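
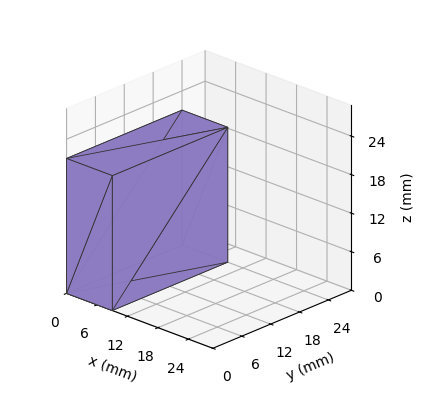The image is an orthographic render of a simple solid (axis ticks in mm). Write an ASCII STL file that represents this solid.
Reading the render: the shape is a rectangular box, roughly 9 × 24 mm footprint and 21 mm tall (dimensions read to the nearest mm from the axis ticks). For the STL, each face is triangulated and given an outward normal.

solid part
  facet normal 0.0000 0.0000 -1.0000
    outer loop
      vertex 9.000 24.000 0.000
      vertex 9.000 0.000 0.000
      vertex 0.000 0.000 0.000
    endloop
  endfacet
  facet normal 0.0000 0.0000 -1.0000
    outer loop
      vertex 0.000 24.000 0.000
      vertex 9.000 24.000 0.000
      vertex 0.000 0.000 0.000
    endloop
  endfacet
  facet normal 0.0000 0.0000 1.0000
    outer loop
      vertex 0.000 0.000 21.000
      vertex 9.000 0.000 21.000
      vertex 9.000 24.000 21.000
    endloop
  endfacet
  facet normal 0.0000 0.0000 1.0000
    outer loop
      vertex 0.000 0.000 21.000
      vertex 9.000 24.000 21.000
      vertex 0.000 24.000 21.000
    endloop
  endfacet
  facet normal 0.0000 -1.0000 0.0000
    outer loop
      vertex 0.000 0.000 0.000
      vertex 9.000 0.000 0.000
      vertex 9.000 0.000 21.000
    endloop
  endfacet
  facet normal 0.0000 -1.0000 0.0000
    outer loop
      vertex 0.000 0.000 0.000
      vertex 9.000 0.000 21.000
      vertex 0.000 0.000 21.000
    endloop
  endfacet
  facet normal 0.0000 1.0000 0.0000
    outer loop
      vertex 9.000 24.000 21.000
      vertex 9.000 24.000 0.000
      vertex 0.000 24.000 0.000
    endloop
  endfacet
  facet normal 0.0000 1.0000 0.0000
    outer loop
      vertex 0.000 24.000 21.000
      vertex 9.000 24.000 21.000
      vertex 0.000 24.000 0.000
    endloop
  endfacet
  facet normal -1.0000 0.0000 0.0000
    outer loop
      vertex 0.000 24.000 21.000
      vertex 0.000 24.000 0.000
      vertex 0.000 0.000 0.000
    endloop
  endfacet
  facet normal -1.0000 0.0000 0.0000
    outer loop
      vertex 0.000 0.000 21.000
      vertex 0.000 24.000 21.000
      vertex 0.000 0.000 0.000
    endloop
  endfacet
  facet normal 1.0000 0.0000 0.0000
    outer loop
      vertex 9.000 0.000 0.000
      vertex 9.000 24.000 0.000
      vertex 9.000 24.000 21.000
    endloop
  endfacet
  facet normal 1.0000 0.0000 0.0000
    outer loop
      vertex 9.000 0.000 0.000
      vertex 9.000 24.000 21.000
      vertex 9.000 0.000 21.000
    endloop
  endfacet
endsolid part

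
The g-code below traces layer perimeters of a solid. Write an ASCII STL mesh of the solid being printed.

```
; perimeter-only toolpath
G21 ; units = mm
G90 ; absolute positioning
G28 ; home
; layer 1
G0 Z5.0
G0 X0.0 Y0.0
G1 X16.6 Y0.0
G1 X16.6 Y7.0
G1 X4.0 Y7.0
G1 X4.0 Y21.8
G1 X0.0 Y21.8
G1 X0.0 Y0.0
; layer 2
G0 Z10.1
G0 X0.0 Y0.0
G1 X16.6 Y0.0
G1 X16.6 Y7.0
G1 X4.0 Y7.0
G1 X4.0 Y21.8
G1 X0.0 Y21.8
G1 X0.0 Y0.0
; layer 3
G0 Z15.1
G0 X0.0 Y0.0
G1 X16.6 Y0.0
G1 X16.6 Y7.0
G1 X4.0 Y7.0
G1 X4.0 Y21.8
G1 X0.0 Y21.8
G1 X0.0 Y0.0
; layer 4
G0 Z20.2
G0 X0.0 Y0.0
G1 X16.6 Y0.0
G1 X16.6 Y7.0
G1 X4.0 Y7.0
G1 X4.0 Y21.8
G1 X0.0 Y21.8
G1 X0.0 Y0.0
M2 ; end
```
solid part
  facet normal 0.0000 0.0000 -1.0000
    outer loop
      vertex 16.6 7.0 0.0
      vertex 16.6 0.0 0.0
      vertex 0.0 0.0 0.0
    endloop
  endfacet
  facet normal 0.0000 0.0000 -1.0000
    outer loop
      vertex 4.0 7.0 0.0
      vertex 16.6 7.0 0.0
      vertex 0.0 0.0 0.0
    endloop
  endfacet
  facet normal 0.0000 0.0000 -1.0000
    outer loop
      vertex 4.0 21.8 0.0
      vertex 4.0 7.0 0.0
      vertex 0.0 0.0 0.0
    endloop
  endfacet
  facet normal 0.0000 0.0000 -1.0000
    outer loop
      vertex 0.0 21.8 0.0
      vertex 4.0 21.8 0.0
      vertex 0.0 0.0 0.0
    endloop
  endfacet
  facet normal 0.0000 0.0000 1.0000
    outer loop
      vertex 0.0 0.0 20.2
      vertex 16.6 0.0 20.2
      vertex 16.6 7.0 20.2
    endloop
  endfacet
  facet normal 0.0000 0.0000 1.0000
    outer loop
      vertex 0.0 0.0 20.2
      vertex 16.6 7.0 20.2
      vertex 4.0 7.0 20.2
    endloop
  endfacet
  facet normal 0.0000 0.0000 1.0000
    outer loop
      vertex 0.0 0.0 20.2
      vertex 4.0 7.0 20.2
      vertex 4.0 21.8 20.2
    endloop
  endfacet
  facet normal 0.0000 0.0000 1.0000
    outer loop
      vertex 0.0 0.0 20.2
      vertex 4.0 21.8 20.2
      vertex 0.0 21.8 20.2
    endloop
  endfacet
  facet normal 0.0000 -1.0000 0.0000
    outer loop
      vertex 0.0 0.0 0.0
      vertex 16.6 0.0 0.0
      vertex 16.6 0.0 20.2
    endloop
  endfacet
  facet normal 0.0000 -1.0000 0.0000
    outer loop
      vertex 0.0 0.0 0.0
      vertex 16.6 0.0 20.2
      vertex 0.0 0.0 20.2
    endloop
  endfacet
  facet normal 1.0000 0.0000 0.0000
    outer loop
      vertex 16.6 0.0 0.0
      vertex 16.6 7.0 0.0
      vertex 16.6 7.0 20.2
    endloop
  endfacet
  facet normal 1.0000 0.0000 0.0000
    outer loop
      vertex 16.6 0.0 0.0
      vertex 16.6 7.0 20.2
      vertex 16.6 0.0 20.2
    endloop
  endfacet
  facet normal 0.0000 1.0000 0.0000
    outer loop
      vertex 16.6 7.0 0.0
      vertex 4.0 7.0 0.0
      vertex 4.0 7.0 20.2
    endloop
  endfacet
  facet normal 0.0000 1.0000 0.0000
    outer loop
      vertex 16.6 7.0 0.0
      vertex 4.0 7.0 20.2
      vertex 16.6 7.0 20.2
    endloop
  endfacet
  facet normal 1.0000 0.0000 0.0000
    outer loop
      vertex 4.0 7.0 0.0
      vertex 4.0 21.8 0.0
      vertex 4.0 21.8 20.2
    endloop
  endfacet
  facet normal 1.0000 0.0000 0.0000
    outer loop
      vertex 4.0 7.0 0.0
      vertex 4.0 21.8 20.2
      vertex 4.0 7.0 20.2
    endloop
  endfacet
  facet normal 0.0000 1.0000 0.0000
    outer loop
      vertex 4.0 21.8 0.0
      vertex 0.0 21.8 0.0
      vertex 0.0 21.8 20.2
    endloop
  endfacet
  facet normal 0.0000 1.0000 0.0000
    outer loop
      vertex 4.0 21.8 0.0
      vertex 0.0 21.8 20.2
      vertex 4.0 21.8 20.2
    endloop
  endfacet
  facet normal -1.0000 0.0000 0.0000
    outer loop
      vertex 0.0 21.8 0.0
      vertex 0.0 0.0 0.0
      vertex 0.0 0.0 20.2
    endloop
  endfacet
  facet normal -1.0000 0.0000 0.0000
    outer loop
      vertex 0.0 21.8 0.0
      vertex 0.0 0.0 20.2
      vertex 0.0 21.8 20.2
    endloop
  endfacet
endsolid part

The G0 Z moves step by Δz≈5.0 mm. Every layer's G1 loop is the same polygon, so the solid is a straight extrusion of it from z=0 to z≈20.2. Closing with flat bottom and top caps and triangulating gives 20 facets — an L-shaped prism: outer 16.6 × 21.8 mm, arm thicknesses ≈ 7 mm (horizontal) and 4 mm (vertical), extruded 20.2 mm in z.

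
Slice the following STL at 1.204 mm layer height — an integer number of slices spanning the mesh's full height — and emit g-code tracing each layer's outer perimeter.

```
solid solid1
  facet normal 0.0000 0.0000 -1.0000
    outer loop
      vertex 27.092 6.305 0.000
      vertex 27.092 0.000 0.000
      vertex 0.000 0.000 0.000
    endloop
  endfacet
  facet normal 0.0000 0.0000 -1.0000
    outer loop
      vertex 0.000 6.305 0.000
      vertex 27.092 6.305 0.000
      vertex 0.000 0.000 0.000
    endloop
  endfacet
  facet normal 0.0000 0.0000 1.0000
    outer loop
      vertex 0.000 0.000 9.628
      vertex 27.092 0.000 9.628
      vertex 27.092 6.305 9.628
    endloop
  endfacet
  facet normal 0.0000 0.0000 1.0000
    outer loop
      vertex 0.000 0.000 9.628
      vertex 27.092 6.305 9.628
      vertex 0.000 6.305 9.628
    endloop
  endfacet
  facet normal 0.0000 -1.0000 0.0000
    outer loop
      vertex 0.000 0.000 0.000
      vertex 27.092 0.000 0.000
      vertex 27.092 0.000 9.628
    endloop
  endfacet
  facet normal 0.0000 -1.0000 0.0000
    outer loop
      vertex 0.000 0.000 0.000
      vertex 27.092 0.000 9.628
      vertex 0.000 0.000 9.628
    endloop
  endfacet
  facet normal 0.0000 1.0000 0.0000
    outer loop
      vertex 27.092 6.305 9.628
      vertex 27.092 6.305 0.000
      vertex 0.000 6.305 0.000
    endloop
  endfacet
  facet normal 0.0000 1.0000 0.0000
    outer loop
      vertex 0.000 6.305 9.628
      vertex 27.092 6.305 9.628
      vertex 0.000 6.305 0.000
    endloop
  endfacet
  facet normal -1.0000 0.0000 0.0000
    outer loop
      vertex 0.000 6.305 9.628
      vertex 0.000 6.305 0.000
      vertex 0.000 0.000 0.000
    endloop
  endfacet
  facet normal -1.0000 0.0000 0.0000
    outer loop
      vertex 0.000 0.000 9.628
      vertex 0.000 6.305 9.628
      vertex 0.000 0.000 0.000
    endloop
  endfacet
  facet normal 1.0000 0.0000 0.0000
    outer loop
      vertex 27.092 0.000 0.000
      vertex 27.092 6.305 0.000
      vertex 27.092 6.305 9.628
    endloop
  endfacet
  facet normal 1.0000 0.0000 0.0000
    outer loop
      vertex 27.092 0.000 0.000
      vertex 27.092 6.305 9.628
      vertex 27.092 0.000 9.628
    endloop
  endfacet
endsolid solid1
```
; perimeter-only toolpath
G21 ; units = mm
G90 ; absolute positioning
G28 ; home
; layer 1
G0 Z1.204
G0 X0.000 Y0.000
G1 X27.092 Y0.000
G1 X27.092 Y6.305
G1 X0.000 Y6.305
G1 X0.000 Y0.000
; layer 2
G0 Z2.407
G0 X0.000 Y0.000
G1 X27.092 Y0.000
G1 X27.092 Y6.305
G1 X0.000 Y6.305
G1 X0.000 Y0.000
; layer 3
G0 Z3.611
G0 X0.000 Y0.000
G1 X27.092 Y0.000
G1 X27.092 Y6.305
G1 X0.000 Y6.305
G1 X0.000 Y0.000
; layer 4
G0 Z4.814
G0 X0.000 Y0.000
G1 X27.092 Y0.000
G1 X27.092 Y6.305
G1 X0.000 Y6.305
G1 X0.000 Y0.000
; layer 5
G0 Z6.018
G0 X0.000 Y0.000
G1 X27.092 Y0.000
G1 X27.092 Y6.305
G1 X0.000 Y6.305
G1 X0.000 Y0.000
; layer 6
G0 Z7.221
G0 X0.000 Y0.000
G1 X27.092 Y0.000
G1 X27.092 Y6.305
G1 X0.000 Y6.305
G1 X0.000 Y0.000
; layer 7
G0 Z8.425
G0 X0.000 Y0.000
G1 X27.092 Y0.000
G1 X27.092 Y6.305
G1 X0.000 Y6.305
G1 X0.000 Y0.000
; layer 8
G0 Z9.628
G0 X0.000 Y0.000
G1 X27.092 Y0.000
G1 X27.092 Y6.305
G1 X0.000 Y6.305
G1 X0.000 Y0.000
M2 ; end

The solid is a rectangular box, roughly 27.1 × 6.3 mm footprint and 9.63 mm tall. Slicing at Δz = 1.204 mm — 8 equal slices spanning the solid's height, so layer i sits at z = i·h/8 — gives 8 non-empty perimeters. Each is a 4-segment closed polygon; G0 lifts to the layer z and rapids to the start vertex, then G1 traces the edges.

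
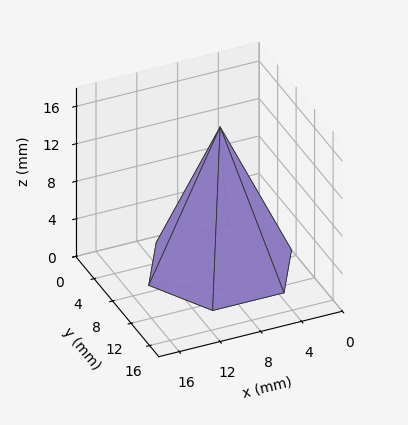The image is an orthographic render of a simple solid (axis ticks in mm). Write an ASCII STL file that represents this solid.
Reading the render: the shape is a regular 6-sided pyramid, base circumscribed radius ≈ 7 mm, apex at z ≈ 15 mm (dimensions read to the nearest mm from the axis ticks). For the STL, each face is triangulated and given an outward normal.

solid part
  facet normal 0.0000 0.0000 -1.0000
    outer loop
      vertex 3.5 13.1 0.0
      vertex 10.5 13.1 0.0
      vertex 14.0 7.0 0.0
    endloop
  endfacet
  facet normal 0.0000 0.0000 -1.0000
    outer loop
      vertex 0.0 7.0 0.0
      vertex 3.5 13.1 0.0
      vertex 14.0 7.0 0.0
    endloop
  endfacet
  facet normal 0.0000 0.0000 -1.0000
    outer loop
      vertex 3.5 0.9 0.0
      vertex 0.0 7.0 0.0
      vertex 14.0 7.0 0.0
    endloop
  endfacet
  facet normal 0.0000 0.0000 -1.0000
    outer loop
      vertex 10.5 0.9 0.0
      vertex 3.5 0.9 0.0
      vertex 14.0 7.0 0.0
    endloop
  endfacet
  facet normal 0.8040 0.4613 0.3752
    outer loop
      vertex 14.0 7.0 0.0
      vertex 10.5 13.1 0.0
      vertex 7.0 7.0 15.0
    endloop
  endfacet
  facet normal 0.0000 0.9263 0.3767
    outer loop
      vertex 10.5 13.1 0.0
      vertex 3.5 13.1 0.0
      vertex 7.0 7.0 15.0
    endloop
  endfacet
  facet normal -0.8040 0.4613 0.3752
    outer loop
      vertex 3.5 13.1 0.0
      vertex 0.0 7.0 0.0
      vertex 7.0 7.0 15.0
    endloop
  endfacet
  facet normal -0.8040 -0.4613 0.3752
    outer loop
      vertex 0.0 7.0 0.0
      vertex 3.5 0.9 0.0
      vertex 7.0 7.0 15.0
    endloop
  endfacet
  facet normal 0.0000 -0.9263 0.3767
    outer loop
      vertex 3.5 0.9 0.0
      vertex 10.5 0.9 0.0
      vertex 7.0 7.0 15.0
    endloop
  endfacet
  facet normal 0.8040 -0.4613 0.3752
    outer loop
      vertex 10.5 0.9 0.0
      vertex 14.0 7.0 0.0
      vertex 7.0 7.0 15.0
    endloop
  endfacet
endsolid part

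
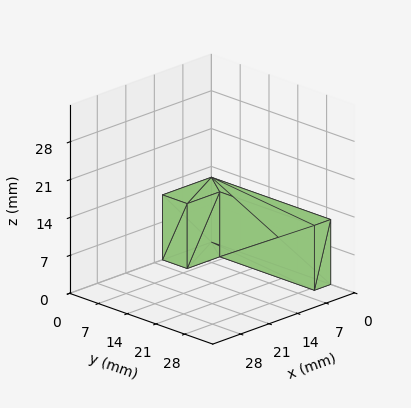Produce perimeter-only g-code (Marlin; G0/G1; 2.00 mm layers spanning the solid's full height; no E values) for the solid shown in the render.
Reading the render: the shape is an L-shaped prism: outer 12 × 29 mm, arm thicknesses ≈ 6 mm (horizontal) and 4 mm (vertical), extruded 12 mm in z (dimensions read to the nearest mm from the axis ticks). For the g-code, the solid's height is divided into equal slices at the stated Δz and each level perimeter traced with G1 moves after a G0 lift.

; perimeter-only toolpath
G21 ; units = mm
G90 ; absolute positioning
G28 ; home
; layer 1
G0 Z2.00
G0 X0.00 Y0.00
G1 X12.00 Y0.00
G1 X12.00 Y6.00
G1 X4.00 Y6.00
G1 X4.00 Y29.00
G1 X0.00 Y29.00
G1 X0.00 Y0.00
; layer 2
G0 Z4.00
G0 X0.00 Y0.00
G1 X12.00 Y0.00
G1 X12.00 Y6.00
G1 X4.00 Y6.00
G1 X4.00 Y29.00
G1 X0.00 Y29.00
G1 X0.00 Y0.00
; layer 3
G0 Z6.00
G0 X0.00 Y0.00
G1 X12.00 Y0.00
G1 X12.00 Y6.00
G1 X4.00 Y6.00
G1 X4.00 Y29.00
G1 X0.00 Y29.00
G1 X0.00 Y0.00
; layer 4
G0 Z8.00
G0 X0.00 Y0.00
G1 X12.00 Y0.00
G1 X12.00 Y6.00
G1 X4.00 Y6.00
G1 X4.00 Y29.00
G1 X0.00 Y29.00
G1 X0.00 Y0.00
; layer 5
G0 Z10.00
G0 X0.00 Y0.00
G1 X12.00 Y0.00
G1 X12.00 Y6.00
G1 X4.00 Y6.00
G1 X4.00 Y29.00
G1 X0.00 Y29.00
G1 X0.00 Y0.00
; layer 6
G0 Z12.00
G0 X0.00 Y0.00
G1 X12.00 Y0.00
G1 X12.00 Y6.00
G1 X4.00 Y6.00
G1 X4.00 Y29.00
G1 X0.00 Y29.00
G1 X0.00 Y0.00
M2 ; end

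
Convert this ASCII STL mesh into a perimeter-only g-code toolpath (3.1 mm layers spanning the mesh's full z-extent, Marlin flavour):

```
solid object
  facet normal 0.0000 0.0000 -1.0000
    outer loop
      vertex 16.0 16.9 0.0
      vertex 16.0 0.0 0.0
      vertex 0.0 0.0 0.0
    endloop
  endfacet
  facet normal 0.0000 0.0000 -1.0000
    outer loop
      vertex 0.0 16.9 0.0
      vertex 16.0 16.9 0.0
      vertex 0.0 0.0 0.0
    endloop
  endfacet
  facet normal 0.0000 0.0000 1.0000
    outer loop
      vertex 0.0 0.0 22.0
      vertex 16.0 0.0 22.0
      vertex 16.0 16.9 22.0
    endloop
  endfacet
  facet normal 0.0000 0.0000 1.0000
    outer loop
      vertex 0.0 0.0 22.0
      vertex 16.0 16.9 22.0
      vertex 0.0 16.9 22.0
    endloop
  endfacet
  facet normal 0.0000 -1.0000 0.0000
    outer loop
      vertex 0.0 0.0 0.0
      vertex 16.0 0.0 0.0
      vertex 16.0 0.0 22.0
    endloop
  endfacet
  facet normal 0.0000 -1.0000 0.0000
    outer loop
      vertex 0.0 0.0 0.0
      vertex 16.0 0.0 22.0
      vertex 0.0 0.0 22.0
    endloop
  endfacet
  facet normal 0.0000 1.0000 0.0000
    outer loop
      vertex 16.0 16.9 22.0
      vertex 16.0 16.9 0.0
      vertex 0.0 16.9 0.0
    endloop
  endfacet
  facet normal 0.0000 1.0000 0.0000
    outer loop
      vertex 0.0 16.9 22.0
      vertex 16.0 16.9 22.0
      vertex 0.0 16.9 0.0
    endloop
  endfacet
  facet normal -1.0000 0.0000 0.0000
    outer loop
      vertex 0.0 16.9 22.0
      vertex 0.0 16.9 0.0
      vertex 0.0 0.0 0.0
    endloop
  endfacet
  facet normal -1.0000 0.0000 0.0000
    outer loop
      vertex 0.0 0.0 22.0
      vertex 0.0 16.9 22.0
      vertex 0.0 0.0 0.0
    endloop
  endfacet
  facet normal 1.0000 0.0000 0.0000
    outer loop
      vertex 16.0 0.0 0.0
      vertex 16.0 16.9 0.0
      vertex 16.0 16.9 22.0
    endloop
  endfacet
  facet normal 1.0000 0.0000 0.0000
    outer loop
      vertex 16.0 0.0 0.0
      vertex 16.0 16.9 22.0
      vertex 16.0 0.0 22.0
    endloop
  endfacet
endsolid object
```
; perimeter-only toolpath
G21 ; units = mm
G90 ; absolute positioning
G28 ; home
; layer 1
G0 Z3.1
G0 X0.0 Y0.0
G1 X16.0 Y0.0
G1 X16.0 Y16.9
G1 X0.0 Y16.9
G1 X0.0 Y0.0
; layer 2
G0 Z6.3
G0 X0.0 Y0.0
G1 X16.0 Y0.0
G1 X16.0 Y16.9
G1 X0.0 Y16.9
G1 X0.0 Y0.0
; layer 3
G0 Z9.4
G0 X0.0 Y0.0
G1 X16.0 Y0.0
G1 X16.0 Y16.9
G1 X0.0 Y16.9
G1 X0.0 Y0.0
; layer 4
G0 Z12.6
G0 X0.0 Y0.0
G1 X16.0 Y0.0
G1 X16.0 Y16.9
G1 X0.0 Y16.9
G1 X0.0 Y0.0
; layer 5
G0 Z15.7
G0 X0.0 Y0.0
G1 X16.0 Y0.0
G1 X16.0 Y16.9
G1 X0.0 Y16.9
G1 X0.0 Y0.0
; layer 6
G0 Z18.9
G0 X0.0 Y0.0
G1 X16.0 Y0.0
G1 X16.0 Y16.9
G1 X0.0 Y16.9
G1 X0.0 Y0.0
; layer 7
G0 Z22.0
G0 X0.0 Y0.0
G1 X16.0 Y0.0
G1 X16.0 Y16.9
G1 X0.0 Y16.9
G1 X0.0 Y0.0
M2 ; end

The solid is a rectangular box, roughly 16 × 16.9 mm footprint and 22 mm tall. Slicing at Δz = 3.1 mm — 7 equal slices spanning the solid's height, so layer i sits at z = i·h/7 — gives 7 non-empty perimeters. Each is a 4-segment closed polygon; G0 lifts to the layer z and rapids to the start vertex, then G1 traces the edges.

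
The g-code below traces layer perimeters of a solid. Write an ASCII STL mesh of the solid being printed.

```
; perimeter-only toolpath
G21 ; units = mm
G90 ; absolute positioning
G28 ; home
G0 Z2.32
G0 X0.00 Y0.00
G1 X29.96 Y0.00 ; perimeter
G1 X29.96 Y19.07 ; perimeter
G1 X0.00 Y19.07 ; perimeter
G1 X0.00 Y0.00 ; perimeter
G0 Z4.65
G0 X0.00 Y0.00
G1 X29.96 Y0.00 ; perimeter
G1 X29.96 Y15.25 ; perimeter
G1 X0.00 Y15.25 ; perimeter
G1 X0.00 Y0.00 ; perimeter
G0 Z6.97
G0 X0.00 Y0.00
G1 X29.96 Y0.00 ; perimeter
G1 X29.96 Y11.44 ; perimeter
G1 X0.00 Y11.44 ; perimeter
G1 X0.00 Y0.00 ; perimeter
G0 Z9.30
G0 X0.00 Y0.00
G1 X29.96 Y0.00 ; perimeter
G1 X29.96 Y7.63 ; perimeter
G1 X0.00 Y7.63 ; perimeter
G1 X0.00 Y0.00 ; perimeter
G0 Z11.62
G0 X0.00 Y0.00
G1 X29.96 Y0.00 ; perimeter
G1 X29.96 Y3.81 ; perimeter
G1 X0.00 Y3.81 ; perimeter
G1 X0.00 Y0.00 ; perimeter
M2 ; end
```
solid part
  facet normal 0.0000 0.0000 -1.0000
    outer loop
      vertex 29.96 22.88 0.00
      vertex 29.96 0.00 0.00
      vertex 0.00 0.00 0.00
    endloop
  endfacet
  facet normal 0.0000 0.0000 -1.0000
    outer loop
      vertex 0.00 22.88 0.00
      vertex 29.96 22.88 0.00
      vertex 0.00 0.00 0.00
    endloop
  endfacet
  facet normal 0.0000 -1.0000 0.0000
    outer loop
      vertex 0.00 0.00 0.00
      vertex 29.96 0.00 0.00
      vertex 29.96 0.00 13.95
    endloop
  endfacet
  facet normal 0.0000 -1.0000 0.0000
    outer loop
      vertex 0.00 0.00 0.00
      vertex 29.96 0.00 13.95
      vertex 0.00 0.00 13.95
    endloop
  endfacet
  facet normal 0.0000 0.5206 0.8538
    outer loop
      vertex 0.00 0.00 13.95
      vertex 29.96 0.00 13.95
      vertex 29.96 22.88 0.00
    endloop
  endfacet
  facet normal 0.0000 0.5206 0.8538
    outer loop
      vertex 0.00 0.00 13.95
      vertex 29.96 22.88 0.00
      vertex 0.00 22.88 0.00
    endloop
  endfacet
  facet normal -1.0000 0.0000 0.0000
    outer loop
      vertex 0.00 0.00 13.95
      vertex 0.00 22.88 0.00
      vertex 0.00 0.00 0.00
    endloop
  endfacet
  facet normal 1.0000 0.0000 0.0000
    outer loop
      vertex 29.96 0.00 0.00
      vertex 29.96 22.88 0.00
      vertex 29.96 0.00 13.95
    endloop
  endfacet
endsolid part

The G0 Z moves step by Δz≈2.32 mm. The G1 loops shrink linearly with z, so the solid tapers from its base footprint up to z≈13.9. Closing with a flat bottom cap and the tapered top and triangulating gives 8 facets — a wedge (ramp): 30 × 22.9 mm base, rising to 13.9 mm along the y=0 edge and sloping linearly to z=0 at y=22.9.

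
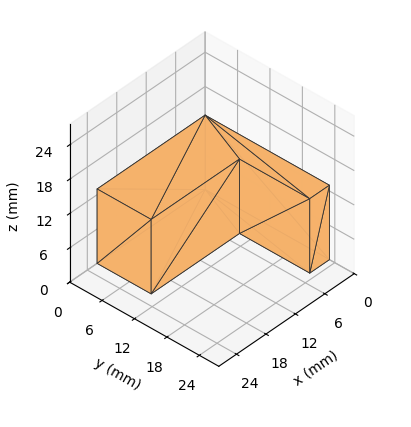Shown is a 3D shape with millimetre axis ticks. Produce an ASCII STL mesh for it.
Reading the render: the shape is an L-shaped prism: outer 22 × 23 mm, arm thicknesses ≈ 10 mm (horizontal) and 4 mm (vertical), extruded 13 mm in z (dimensions read to the nearest mm from the axis ticks). For the STL, each face is triangulated and given an outward normal.

solid part
  facet normal 0.0000 0.0000 -1.0000
    outer loop
      vertex 22.0 10.0 0.0
      vertex 22.0 0.0 0.0
      vertex 0.0 0.0 0.0
    endloop
  endfacet
  facet normal 0.0000 0.0000 -1.0000
    outer loop
      vertex 4.0 10.0 0.0
      vertex 22.0 10.0 0.0
      vertex 0.0 0.0 0.0
    endloop
  endfacet
  facet normal 0.0000 0.0000 -1.0000
    outer loop
      vertex 4.0 23.0 0.0
      vertex 4.0 10.0 0.0
      vertex 0.0 0.0 0.0
    endloop
  endfacet
  facet normal 0.0000 0.0000 -1.0000
    outer loop
      vertex 0.0 23.0 0.0
      vertex 4.0 23.0 0.0
      vertex 0.0 0.0 0.0
    endloop
  endfacet
  facet normal 0.0000 0.0000 1.0000
    outer loop
      vertex 0.0 0.0 13.0
      vertex 22.0 0.0 13.0
      vertex 22.0 10.0 13.0
    endloop
  endfacet
  facet normal 0.0000 0.0000 1.0000
    outer loop
      vertex 0.0 0.0 13.0
      vertex 22.0 10.0 13.0
      vertex 4.0 10.0 13.0
    endloop
  endfacet
  facet normal 0.0000 0.0000 1.0000
    outer loop
      vertex 0.0 0.0 13.0
      vertex 4.0 10.0 13.0
      vertex 4.0 23.0 13.0
    endloop
  endfacet
  facet normal 0.0000 0.0000 1.0000
    outer loop
      vertex 0.0 0.0 13.0
      vertex 4.0 23.0 13.0
      vertex 0.0 23.0 13.0
    endloop
  endfacet
  facet normal 0.0000 -1.0000 0.0000
    outer loop
      vertex 0.0 0.0 0.0
      vertex 22.0 0.0 0.0
      vertex 22.0 0.0 13.0
    endloop
  endfacet
  facet normal 0.0000 -1.0000 0.0000
    outer loop
      vertex 0.0 0.0 0.0
      vertex 22.0 0.0 13.0
      vertex 0.0 0.0 13.0
    endloop
  endfacet
  facet normal 1.0000 0.0000 0.0000
    outer loop
      vertex 22.0 0.0 0.0
      vertex 22.0 10.0 0.0
      vertex 22.0 10.0 13.0
    endloop
  endfacet
  facet normal 1.0000 0.0000 0.0000
    outer loop
      vertex 22.0 0.0 0.0
      vertex 22.0 10.0 13.0
      vertex 22.0 0.0 13.0
    endloop
  endfacet
  facet normal 0.0000 1.0000 0.0000
    outer loop
      vertex 22.0 10.0 0.0
      vertex 4.0 10.0 0.0
      vertex 4.0 10.0 13.0
    endloop
  endfacet
  facet normal 0.0000 1.0000 0.0000
    outer loop
      vertex 22.0 10.0 0.0
      vertex 4.0 10.0 13.0
      vertex 22.0 10.0 13.0
    endloop
  endfacet
  facet normal 1.0000 0.0000 0.0000
    outer loop
      vertex 4.0 10.0 0.0
      vertex 4.0 23.0 0.0
      vertex 4.0 23.0 13.0
    endloop
  endfacet
  facet normal 1.0000 0.0000 0.0000
    outer loop
      vertex 4.0 10.0 0.0
      vertex 4.0 23.0 13.0
      vertex 4.0 10.0 13.0
    endloop
  endfacet
  facet normal 0.0000 1.0000 0.0000
    outer loop
      vertex 4.0 23.0 0.0
      vertex 0.0 23.0 0.0
      vertex 0.0 23.0 13.0
    endloop
  endfacet
  facet normal 0.0000 1.0000 0.0000
    outer loop
      vertex 4.0 23.0 0.0
      vertex 0.0 23.0 13.0
      vertex 4.0 23.0 13.0
    endloop
  endfacet
  facet normal -1.0000 0.0000 0.0000
    outer loop
      vertex 0.0 23.0 0.0
      vertex 0.0 0.0 0.0
      vertex 0.0 0.0 13.0
    endloop
  endfacet
  facet normal -1.0000 0.0000 0.0000
    outer loop
      vertex 0.0 23.0 0.0
      vertex 0.0 0.0 13.0
      vertex 0.0 23.0 13.0
    endloop
  endfacet
endsolid part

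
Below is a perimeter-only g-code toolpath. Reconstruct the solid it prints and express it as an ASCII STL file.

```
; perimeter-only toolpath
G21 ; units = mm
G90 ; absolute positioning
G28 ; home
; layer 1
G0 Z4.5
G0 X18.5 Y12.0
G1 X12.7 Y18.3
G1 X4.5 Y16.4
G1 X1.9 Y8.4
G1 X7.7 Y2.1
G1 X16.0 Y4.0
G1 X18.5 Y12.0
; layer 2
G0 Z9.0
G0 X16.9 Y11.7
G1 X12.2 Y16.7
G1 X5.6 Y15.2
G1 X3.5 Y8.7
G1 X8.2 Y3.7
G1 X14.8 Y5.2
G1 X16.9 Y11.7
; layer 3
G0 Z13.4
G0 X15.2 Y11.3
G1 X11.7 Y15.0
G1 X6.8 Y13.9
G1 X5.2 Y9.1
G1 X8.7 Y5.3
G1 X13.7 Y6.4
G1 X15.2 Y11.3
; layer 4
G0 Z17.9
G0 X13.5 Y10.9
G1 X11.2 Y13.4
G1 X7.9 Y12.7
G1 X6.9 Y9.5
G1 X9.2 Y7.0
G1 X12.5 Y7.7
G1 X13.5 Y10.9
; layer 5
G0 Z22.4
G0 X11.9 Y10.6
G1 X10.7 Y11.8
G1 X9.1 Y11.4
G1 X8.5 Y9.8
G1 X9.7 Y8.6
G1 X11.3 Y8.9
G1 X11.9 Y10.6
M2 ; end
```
solid part
  facet normal 0.0000 0.0000 -1.0000
    outer loop
      vertex 3.3 17.7 0.0
      vertex 13.2 19.9 0.0
      vertex 20.2 12.4 0.0
    endloop
  endfacet
  facet normal 0.0000 0.0000 -1.0000
    outer loop
      vertex 0.2 8.0 0.0
      vertex 3.3 17.7 0.0
      vertex 20.2 12.4 0.0
    endloop
  endfacet
  facet normal 0.0000 0.0000 -1.0000
    outer loop
      vertex 7.2 0.5 0.0
      vertex 0.2 8.0 0.0
      vertex 20.2 12.4 0.0
    endloop
  endfacet
  facet normal 0.0000 0.0000 -1.0000
    outer loop
      vertex 17.1 2.7 0.0
      vertex 7.2 0.5 0.0
      vertex 20.2 12.4 0.0
    endloop
  endfacet
  facet normal 0.6947 0.6484 0.3113
    outer loop
      vertex 20.2 12.4 0.0
      vertex 13.2 19.9 0.0
      vertex 10.2 10.2 26.9
    endloop
  endfacet
  facet normal -0.2061 0.9276 0.3115
    outer loop
      vertex 13.2 19.9 0.0
      vertex 3.3 17.7 0.0
      vertex 10.2 10.2 26.9
    endloop
  endfacet
  facet normal -0.9048 0.2892 0.3127
    outer loop
      vertex 3.3 17.7 0.0
      vertex 0.2 8.0 0.0
      vertex 10.2 10.2 26.9
    endloop
  endfacet
  facet normal -0.6947 -0.6484 0.3113
    outer loop
      vertex 0.2 8.0 0.0
      vertex 7.2 0.5 0.0
      vertex 10.2 10.2 26.9
    endloop
  endfacet
  facet normal 0.2061 -0.9276 0.3115
    outer loop
      vertex 7.2 0.5 0.0
      vertex 17.1 2.7 0.0
      vertex 10.2 10.2 26.9
    endloop
  endfacet
  facet normal 0.9048 -0.2892 0.3127
    outer loop
      vertex 17.1 2.7 0.0
      vertex 20.2 12.4 0.0
      vertex 10.2 10.2 26.9
    endloop
  endfacet
endsolid part

The G0 Z moves step by Δz≈4.5 mm. The G1 loops shrink linearly with z, so the solid tapers from its base footprint up to z≈26.9. Closing with a flat bottom cap and the tapered top and triangulating gives 10 facets — a regular 6-sided pyramid, base circumscribed radius ≈ 10.2 mm, apex at z ≈ 26.9 mm.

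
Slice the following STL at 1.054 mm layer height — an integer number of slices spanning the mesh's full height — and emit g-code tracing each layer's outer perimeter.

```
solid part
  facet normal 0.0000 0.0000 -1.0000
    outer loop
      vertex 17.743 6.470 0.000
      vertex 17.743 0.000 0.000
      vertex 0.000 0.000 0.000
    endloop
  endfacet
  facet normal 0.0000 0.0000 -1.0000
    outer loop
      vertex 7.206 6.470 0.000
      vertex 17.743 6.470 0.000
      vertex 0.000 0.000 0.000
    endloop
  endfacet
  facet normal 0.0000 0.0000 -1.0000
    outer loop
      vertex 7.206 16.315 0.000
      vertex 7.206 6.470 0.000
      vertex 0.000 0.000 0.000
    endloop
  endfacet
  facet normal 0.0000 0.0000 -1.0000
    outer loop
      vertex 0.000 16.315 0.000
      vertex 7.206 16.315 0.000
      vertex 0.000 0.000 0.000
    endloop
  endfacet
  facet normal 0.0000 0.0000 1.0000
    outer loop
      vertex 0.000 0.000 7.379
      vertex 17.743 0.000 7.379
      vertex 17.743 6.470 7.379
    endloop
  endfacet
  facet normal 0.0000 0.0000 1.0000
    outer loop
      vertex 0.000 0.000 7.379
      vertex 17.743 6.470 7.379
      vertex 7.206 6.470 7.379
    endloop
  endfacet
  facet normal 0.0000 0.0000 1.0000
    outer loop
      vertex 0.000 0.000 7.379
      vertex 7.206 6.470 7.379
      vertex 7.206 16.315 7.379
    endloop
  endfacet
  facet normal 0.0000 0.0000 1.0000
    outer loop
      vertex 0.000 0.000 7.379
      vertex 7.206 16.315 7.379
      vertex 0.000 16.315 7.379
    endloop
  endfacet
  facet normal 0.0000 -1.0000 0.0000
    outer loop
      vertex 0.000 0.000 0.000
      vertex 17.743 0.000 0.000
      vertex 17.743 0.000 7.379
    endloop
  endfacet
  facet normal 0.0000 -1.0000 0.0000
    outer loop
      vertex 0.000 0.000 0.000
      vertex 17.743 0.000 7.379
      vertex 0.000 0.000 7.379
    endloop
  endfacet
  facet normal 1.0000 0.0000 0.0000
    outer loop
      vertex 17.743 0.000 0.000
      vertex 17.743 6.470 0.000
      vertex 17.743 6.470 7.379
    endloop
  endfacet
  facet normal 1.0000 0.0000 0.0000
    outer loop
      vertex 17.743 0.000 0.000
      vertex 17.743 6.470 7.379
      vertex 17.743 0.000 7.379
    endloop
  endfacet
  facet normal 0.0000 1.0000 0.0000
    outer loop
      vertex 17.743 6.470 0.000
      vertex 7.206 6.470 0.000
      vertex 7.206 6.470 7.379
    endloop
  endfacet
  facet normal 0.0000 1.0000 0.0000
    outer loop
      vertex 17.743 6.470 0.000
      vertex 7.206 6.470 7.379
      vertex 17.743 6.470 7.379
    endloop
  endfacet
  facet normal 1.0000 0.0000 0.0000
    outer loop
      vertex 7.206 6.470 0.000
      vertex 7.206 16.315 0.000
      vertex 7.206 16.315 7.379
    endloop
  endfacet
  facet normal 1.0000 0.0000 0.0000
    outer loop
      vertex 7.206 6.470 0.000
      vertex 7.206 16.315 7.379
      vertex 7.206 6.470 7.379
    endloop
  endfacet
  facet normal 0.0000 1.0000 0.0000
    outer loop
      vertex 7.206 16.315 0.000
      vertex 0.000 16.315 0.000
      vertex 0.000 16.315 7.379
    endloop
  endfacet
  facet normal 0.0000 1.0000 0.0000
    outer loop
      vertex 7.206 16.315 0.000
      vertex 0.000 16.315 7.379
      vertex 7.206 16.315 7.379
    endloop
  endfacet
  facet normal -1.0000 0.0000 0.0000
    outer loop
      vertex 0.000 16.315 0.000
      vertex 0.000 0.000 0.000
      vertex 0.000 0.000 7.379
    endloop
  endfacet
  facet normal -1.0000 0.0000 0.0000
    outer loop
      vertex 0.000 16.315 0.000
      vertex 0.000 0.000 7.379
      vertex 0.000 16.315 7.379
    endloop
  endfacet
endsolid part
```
; perimeter-only toolpath
G21 ; units = mm
G90 ; absolute positioning
G28 ; home
; layer 1
G0 Z1.054
G0 X0.000 Y0.000
G1 X17.743 Y0.000
G1 X17.743 Y6.470
G1 X7.206 Y6.470
G1 X7.206 Y16.315
G1 X0.000 Y16.315
G1 X0.000 Y0.000
; layer 2
G0 Z2.108
G0 X0.000 Y0.000
G1 X17.743 Y0.000
G1 X17.743 Y6.470
G1 X7.206 Y6.470
G1 X7.206 Y16.315
G1 X0.000 Y16.315
G1 X0.000 Y0.000
; layer 3
G0 Z3.162
G0 X0.000 Y0.000
G1 X17.743 Y0.000
G1 X17.743 Y6.470
G1 X7.206 Y6.470
G1 X7.206 Y16.315
G1 X0.000 Y16.315
G1 X0.000 Y0.000
; layer 4
G0 Z4.217
G0 X0.000 Y0.000
G1 X17.743 Y0.000
G1 X17.743 Y6.470
G1 X7.206 Y6.470
G1 X7.206 Y16.315
G1 X0.000 Y16.315
G1 X0.000 Y0.000
; layer 5
G0 Z5.271
G0 X0.000 Y0.000
G1 X17.743 Y0.000
G1 X17.743 Y6.470
G1 X7.206 Y6.470
G1 X7.206 Y16.315
G1 X0.000 Y16.315
G1 X0.000 Y0.000
; layer 6
G0 Z6.325
G0 X0.000 Y0.000
G1 X17.743 Y0.000
G1 X17.743 Y6.470
G1 X7.206 Y6.470
G1 X7.206 Y16.315
G1 X0.000 Y16.315
G1 X0.000 Y0.000
; layer 7
G0 Z7.379
G0 X0.000 Y0.000
G1 X17.743 Y0.000
G1 X17.743 Y6.470
G1 X7.206 Y6.470
G1 X7.206 Y16.315
G1 X0.000 Y16.315
G1 X0.000 Y0.000
M2 ; end

The solid is an L-shaped prism: outer 17.7 × 16.3 mm, arm thicknesses ≈ 6.47 mm (horizontal) and 7.21 mm (vertical), extruded 7.38 mm in z. Slicing at Δz = 1.054 mm — 7 equal slices spanning the solid's height, so layer i sits at z = i·h/7 — gives 7 non-empty perimeters. Each is a 6-segment closed polygon; G0 lifts to the layer z and rapids to the start vertex, then G1 traces the edges.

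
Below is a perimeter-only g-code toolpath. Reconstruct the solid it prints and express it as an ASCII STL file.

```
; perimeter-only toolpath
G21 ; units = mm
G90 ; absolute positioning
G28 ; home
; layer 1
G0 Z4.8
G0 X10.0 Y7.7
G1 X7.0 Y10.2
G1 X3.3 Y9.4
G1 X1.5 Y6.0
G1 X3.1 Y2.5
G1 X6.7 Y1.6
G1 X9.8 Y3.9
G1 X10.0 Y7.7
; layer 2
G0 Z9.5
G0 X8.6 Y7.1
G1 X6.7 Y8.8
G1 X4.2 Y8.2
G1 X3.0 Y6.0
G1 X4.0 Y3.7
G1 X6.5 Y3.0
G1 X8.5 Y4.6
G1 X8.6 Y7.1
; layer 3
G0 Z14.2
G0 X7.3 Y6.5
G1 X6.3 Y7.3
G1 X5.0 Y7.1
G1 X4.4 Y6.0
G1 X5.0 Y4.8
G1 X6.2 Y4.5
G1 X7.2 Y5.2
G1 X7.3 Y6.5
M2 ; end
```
solid part
  facet normal 0.0000 0.0000 -1.0000
    outer loop
      vertex 2.4 10.6 0.0
      vertex 7.4 11.6 0.0
      vertex 11.3 8.3 0.0
    endloop
  endfacet
  facet normal 0.0000 0.0000 -1.0000
    outer loop
      vertex 0.0 6.1 0.0
      vertex 2.4 10.6 0.0
      vertex 11.3 8.3 0.0
    endloop
  endfacet
  facet normal 0.0000 0.0000 -1.0000
    outer loop
      vertex 2.1 1.4 0.0
      vertex 0.0 6.1 0.0
      vertex 11.3 8.3 0.0
    endloop
  endfacet
  facet normal 0.0000 0.0000 -1.0000
    outer loop
      vertex 7.0 0.1 0.0
      vertex 2.1 1.4 0.0
      vertex 11.3 8.3 0.0
    endloop
  endfacet
  facet normal 0.0000 0.0000 -1.0000
    outer loop
      vertex 11.1 3.2 0.0
      vertex 7.0 0.1 0.0
      vertex 11.3 8.3 0.0
    endloop
  endfacet
  facet normal 0.6220 0.7351 0.2696
    outer loop
      vertex 11.3 8.3 0.0
      vertex 7.4 11.6 0.0
      vertex 5.9 5.9 19.0
    endloop
  endfacet
  facet normal -0.1889 0.9446 0.2685
    outer loop
      vertex 7.4 11.6 0.0
      vertex 2.4 10.6 0.0
      vertex 5.9 5.9 19.0
    endloop
  endfacet
  facet normal -0.8499 0.4533 0.2687
    outer loop
      vertex 2.4 10.6 0.0
      vertex 0.0 6.1 0.0
      vertex 5.9 5.9 19.0
    endloop
  endfacet
  facet normal -0.8794 -0.3929 0.2689
    outer loop
      vertex 0.0 6.1 0.0
      vertex 2.1 1.4 0.0
      vertex 5.9 5.9 19.0
    endloop
  endfacet
  facet normal -0.2469 -0.9307 0.2698
    outer loop
      vertex 2.1 1.4 0.0
      vertex 7.0 0.1 0.0
      vertex 5.9 5.9 19.0
    endloop
  endfacet
  facet normal 0.5810 -0.7684 0.2682
    outer loop
      vertex 7.0 0.1 0.0
      vertex 11.1 3.2 0.0
      vertex 5.9 5.9 19.0
    endloop
  endfacet
  facet normal 0.9625 -0.0377 0.2688
    outer loop
      vertex 11.1 3.2 0.0
      vertex 11.3 8.3 0.0
      vertex 5.9 5.9 19.0
    endloop
  endfacet
endsolid part

The G0 Z moves step by Δz≈4.8 mm. The G1 loops shrink linearly with z, so the solid tapers from its base footprint up to z≈19. Closing with a flat bottom cap and the tapered top and triangulating gives 12 facets — a regular 7-sided pyramid, base circumscribed radius ≈ 5.9 mm, apex at z ≈ 19 mm.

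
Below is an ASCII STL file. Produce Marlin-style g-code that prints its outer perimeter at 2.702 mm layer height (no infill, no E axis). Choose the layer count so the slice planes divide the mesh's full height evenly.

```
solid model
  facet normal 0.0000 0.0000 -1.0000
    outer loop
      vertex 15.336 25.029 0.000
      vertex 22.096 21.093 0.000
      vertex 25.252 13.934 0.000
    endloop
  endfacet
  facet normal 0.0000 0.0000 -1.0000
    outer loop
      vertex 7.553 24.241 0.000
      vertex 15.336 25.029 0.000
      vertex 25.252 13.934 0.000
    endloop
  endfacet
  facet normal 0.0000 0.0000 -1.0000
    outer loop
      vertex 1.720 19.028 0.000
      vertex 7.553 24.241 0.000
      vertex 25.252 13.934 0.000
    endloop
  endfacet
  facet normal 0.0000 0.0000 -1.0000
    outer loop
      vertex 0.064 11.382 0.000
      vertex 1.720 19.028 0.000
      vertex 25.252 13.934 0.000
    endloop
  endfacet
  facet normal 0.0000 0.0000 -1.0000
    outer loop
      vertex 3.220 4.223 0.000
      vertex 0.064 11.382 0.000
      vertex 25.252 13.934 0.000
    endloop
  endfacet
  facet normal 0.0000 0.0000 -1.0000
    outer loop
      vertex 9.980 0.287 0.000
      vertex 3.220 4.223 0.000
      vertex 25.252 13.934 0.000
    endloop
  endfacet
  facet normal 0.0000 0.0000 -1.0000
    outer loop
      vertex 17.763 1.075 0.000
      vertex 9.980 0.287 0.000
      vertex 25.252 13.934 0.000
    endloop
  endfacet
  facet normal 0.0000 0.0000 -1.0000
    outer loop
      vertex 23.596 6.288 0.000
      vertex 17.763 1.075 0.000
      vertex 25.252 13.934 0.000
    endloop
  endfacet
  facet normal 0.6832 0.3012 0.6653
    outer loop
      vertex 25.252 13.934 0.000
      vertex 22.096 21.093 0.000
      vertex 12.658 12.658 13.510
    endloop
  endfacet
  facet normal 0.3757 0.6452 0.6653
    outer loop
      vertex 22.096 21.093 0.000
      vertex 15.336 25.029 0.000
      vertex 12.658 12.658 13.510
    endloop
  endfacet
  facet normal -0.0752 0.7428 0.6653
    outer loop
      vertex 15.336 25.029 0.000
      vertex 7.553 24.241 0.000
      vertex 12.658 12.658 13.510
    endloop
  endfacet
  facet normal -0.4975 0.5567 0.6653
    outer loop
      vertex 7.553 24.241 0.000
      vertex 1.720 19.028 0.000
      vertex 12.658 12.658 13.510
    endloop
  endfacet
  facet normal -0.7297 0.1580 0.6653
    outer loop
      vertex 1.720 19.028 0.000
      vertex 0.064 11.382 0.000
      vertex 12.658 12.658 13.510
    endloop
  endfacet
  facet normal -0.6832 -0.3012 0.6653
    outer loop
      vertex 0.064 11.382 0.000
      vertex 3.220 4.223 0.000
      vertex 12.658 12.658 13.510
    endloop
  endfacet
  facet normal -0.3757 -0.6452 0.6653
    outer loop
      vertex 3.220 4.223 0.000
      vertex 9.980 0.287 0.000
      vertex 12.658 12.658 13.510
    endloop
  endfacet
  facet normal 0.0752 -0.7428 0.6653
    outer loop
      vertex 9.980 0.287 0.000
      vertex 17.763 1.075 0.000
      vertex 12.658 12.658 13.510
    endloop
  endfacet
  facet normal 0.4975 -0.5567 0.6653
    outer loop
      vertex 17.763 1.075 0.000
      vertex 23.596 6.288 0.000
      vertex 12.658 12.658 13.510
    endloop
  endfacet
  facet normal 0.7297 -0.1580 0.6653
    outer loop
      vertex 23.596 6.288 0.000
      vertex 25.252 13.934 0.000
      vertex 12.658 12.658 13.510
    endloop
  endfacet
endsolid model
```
; perimeter-only toolpath
G21 ; units = mm
G90 ; absolute positioning
G28 ; home
; layer 1
G0 Z2.702
G0 X22.733 Y13.679
G1 X20.208 Y19.406
G1 X14.800 Y22.555
G1 X8.574 Y21.924
G1 X3.908 Y17.754
G1 X2.583 Y11.637
G1 X5.108 Y5.910
G1 X10.516 Y2.761
G1 X16.742 Y3.392
G1 X21.408 Y7.562
G1 X22.733 Y13.679
; layer 2
G0 Z5.404
G0 X20.214 Y13.424
G1 X18.321 Y17.719
G1 X14.265 Y20.081
G1 X9.595 Y19.608
G1 X6.095 Y16.480
G1 X5.102 Y11.892
G1 X6.995 Y7.597
G1 X11.051 Y5.235
G1 X15.721 Y5.708
G1 X19.221 Y8.836
G1 X20.214 Y13.424
; layer 3
G0 Z8.106
G0 X17.696 Y13.168
G1 X16.433 Y16.032
G1 X13.729 Y17.606
G1 X10.616 Y17.291
G1 X8.283 Y15.206
G1 X7.620 Y12.148
G1 X8.883 Y9.284
G1 X11.587 Y7.710
G1 X14.700 Y8.025
G1 X17.033 Y10.110
G1 X17.696 Y13.168
; layer 4
G0 Z10.808
G0 X15.177 Y12.913
G1 X14.546 Y14.345
G1 X13.194 Y15.132
G1 X11.637 Y14.975
G1 X10.470 Y13.932
G1 X10.139 Y12.403
G1 X10.770 Y10.971
G1 X12.122 Y10.184
G1 X13.679 Y10.341
G1 X14.846 Y11.384
G1 X15.177 Y12.913
M2 ; end

The solid is a regular 10-sided pyramid, base circumscribed radius ≈ 12.7 mm, apex at z ≈ 13.5 mm. Slicing at Δz = 2.702 mm — 5 equal slices spanning the solid's height, so layer i sits at z = i·h/5 — gives 4 non-empty perimeters. Each is a 10-segment closed polygon; G0 lifts to the layer z and rapids to the start vertex, then G1 traces the edges. The cross-section shrinks linearly with z (the slice at the apex is degenerate and omitted).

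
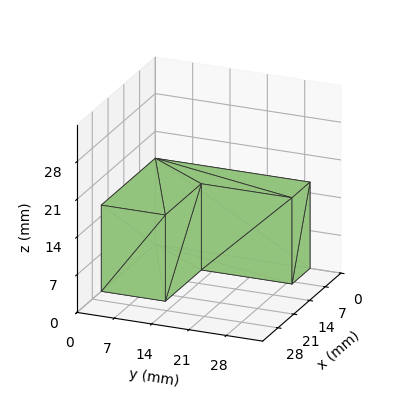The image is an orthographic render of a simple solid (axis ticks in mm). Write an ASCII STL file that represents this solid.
Reading the render: the shape is an L-shaped prism: outer 24 × 29 mm, arm thicknesses ≈ 12 mm (horizontal) and 8 mm (vertical), extruded 16 mm in z (dimensions read to the nearest mm from the axis ticks). For the STL, each face is triangulated and given an outward normal.

solid part
  facet normal 0.0000 0.0000 -1.0000
    outer loop
      vertex 24.0 12.0 0.0
      vertex 24.0 0.0 0.0
      vertex 0.0 0.0 0.0
    endloop
  endfacet
  facet normal 0.0000 0.0000 -1.0000
    outer loop
      vertex 8.0 12.0 0.0
      vertex 24.0 12.0 0.0
      vertex 0.0 0.0 0.0
    endloop
  endfacet
  facet normal 0.0000 0.0000 -1.0000
    outer loop
      vertex 8.0 29.0 0.0
      vertex 8.0 12.0 0.0
      vertex 0.0 0.0 0.0
    endloop
  endfacet
  facet normal 0.0000 0.0000 -1.0000
    outer loop
      vertex 0.0 29.0 0.0
      vertex 8.0 29.0 0.0
      vertex 0.0 0.0 0.0
    endloop
  endfacet
  facet normal 0.0000 0.0000 1.0000
    outer loop
      vertex 0.0 0.0 16.0
      vertex 24.0 0.0 16.0
      vertex 24.0 12.0 16.0
    endloop
  endfacet
  facet normal 0.0000 0.0000 1.0000
    outer loop
      vertex 0.0 0.0 16.0
      vertex 24.0 12.0 16.0
      vertex 8.0 12.0 16.0
    endloop
  endfacet
  facet normal 0.0000 0.0000 1.0000
    outer loop
      vertex 0.0 0.0 16.0
      vertex 8.0 12.0 16.0
      vertex 8.0 29.0 16.0
    endloop
  endfacet
  facet normal 0.0000 0.0000 1.0000
    outer loop
      vertex 0.0 0.0 16.0
      vertex 8.0 29.0 16.0
      vertex 0.0 29.0 16.0
    endloop
  endfacet
  facet normal 0.0000 -1.0000 0.0000
    outer loop
      vertex 0.0 0.0 0.0
      vertex 24.0 0.0 0.0
      vertex 24.0 0.0 16.0
    endloop
  endfacet
  facet normal 0.0000 -1.0000 0.0000
    outer loop
      vertex 0.0 0.0 0.0
      vertex 24.0 0.0 16.0
      vertex 0.0 0.0 16.0
    endloop
  endfacet
  facet normal 1.0000 0.0000 0.0000
    outer loop
      vertex 24.0 0.0 0.0
      vertex 24.0 12.0 0.0
      vertex 24.0 12.0 16.0
    endloop
  endfacet
  facet normal 1.0000 0.0000 0.0000
    outer loop
      vertex 24.0 0.0 0.0
      vertex 24.0 12.0 16.0
      vertex 24.0 0.0 16.0
    endloop
  endfacet
  facet normal 0.0000 1.0000 0.0000
    outer loop
      vertex 24.0 12.0 0.0
      vertex 8.0 12.0 0.0
      vertex 8.0 12.0 16.0
    endloop
  endfacet
  facet normal 0.0000 1.0000 0.0000
    outer loop
      vertex 24.0 12.0 0.0
      vertex 8.0 12.0 16.0
      vertex 24.0 12.0 16.0
    endloop
  endfacet
  facet normal 1.0000 0.0000 0.0000
    outer loop
      vertex 8.0 12.0 0.0
      vertex 8.0 29.0 0.0
      vertex 8.0 29.0 16.0
    endloop
  endfacet
  facet normal 1.0000 0.0000 0.0000
    outer loop
      vertex 8.0 12.0 0.0
      vertex 8.0 29.0 16.0
      vertex 8.0 12.0 16.0
    endloop
  endfacet
  facet normal 0.0000 1.0000 0.0000
    outer loop
      vertex 8.0 29.0 0.0
      vertex 0.0 29.0 0.0
      vertex 0.0 29.0 16.0
    endloop
  endfacet
  facet normal 0.0000 1.0000 0.0000
    outer loop
      vertex 8.0 29.0 0.0
      vertex 0.0 29.0 16.0
      vertex 8.0 29.0 16.0
    endloop
  endfacet
  facet normal -1.0000 0.0000 0.0000
    outer loop
      vertex 0.0 29.0 0.0
      vertex 0.0 0.0 0.0
      vertex 0.0 0.0 16.0
    endloop
  endfacet
  facet normal -1.0000 0.0000 0.0000
    outer loop
      vertex 0.0 29.0 0.0
      vertex 0.0 0.0 16.0
      vertex 0.0 29.0 16.0
    endloop
  endfacet
endsolid part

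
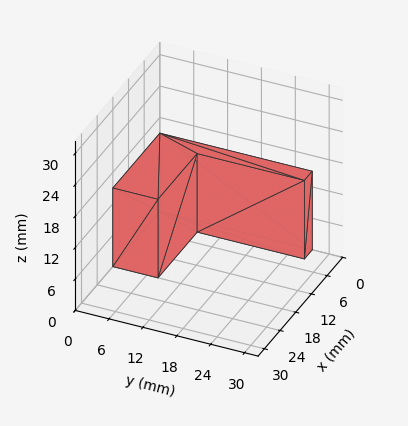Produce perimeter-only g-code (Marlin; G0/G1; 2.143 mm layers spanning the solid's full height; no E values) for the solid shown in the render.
Reading the render: the shape is an L-shaped prism: outer 18 × 27 mm, arm thicknesses ≈ 8 mm (horizontal) and 3 mm (vertical), extruded 15 mm in z (dimensions read to the nearest mm from the axis ticks). For the g-code, the solid's height is divided into equal slices at the stated Δz and each level perimeter traced with G1 moves after a G0 lift.

; perimeter-only toolpath
G21 ; units = mm
G90 ; absolute positioning
G28 ; home
; layer 1
G0 Z2.143
G0 X0.000 Y0.000
G1 X18.000 Y0.000
G1 X18.000 Y8.000
G1 X3.000 Y8.000
G1 X3.000 Y27.000
G1 X0.000 Y27.000
G1 X0.000 Y0.000
; layer 2
G0 Z4.286
G0 X0.000 Y0.000
G1 X18.000 Y0.000
G1 X18.000 Y8.000
G1 X3.000 Y8.000
G1 X3.000 Y27.000
G1 X0.000 Y27.000
G1 X0.000 Y0.000
; layer 3
G0 Z6.429
G0 X0.000 Y0.000
G1 X18.000 Y0.000
G1 X18.000 Y8.000
G1 X3.000 Y8.000
G1 X3.000 Y27.000
G1 X0.000 Y27.000
G1 X0.000 Y0.000
; layer 4
G0 Z8.571
G0 X0.000 Y0.000
G1 X18.000 Y0.000
G1 X18.000 Y8.000
G1 X3.000 Y8.000
G1 X3.000 Y27.000
G1 X0.000 Y27.000
G1 X0.000 Y0.000
; layer 5
G0 Z10.714
G0 X0.000 Y0.000
G1 X18.000 Y0.000
G1 X18.000 Y8.000
G1 X3.000 Y8.000
G1 X3.000 Y27.000
G1 X0.000 Y27.000
G1 X0.000 Y0.000
; layer 6
G0 Z12.857
G0 X0.000 Y0.000
G1 X18.000 Y0.000
G1 X18.000 Y8.000
G1 X3.000 Y8.000
G1 X3.000 Y27.000
G1 X0.000 Y27.000
G1 X0.000 Y0.000
; layer 7
G0 Z15.000
G0 X0.000 Y0.000
G1 X18.000 Y0.000
G1 X18.000 Y8.000
G1 X3.000 Y8.000
G1 X3.000 Y27.000
G1 X0.000 Y27.000
G1 X0.000 Y0.000
M2 ; end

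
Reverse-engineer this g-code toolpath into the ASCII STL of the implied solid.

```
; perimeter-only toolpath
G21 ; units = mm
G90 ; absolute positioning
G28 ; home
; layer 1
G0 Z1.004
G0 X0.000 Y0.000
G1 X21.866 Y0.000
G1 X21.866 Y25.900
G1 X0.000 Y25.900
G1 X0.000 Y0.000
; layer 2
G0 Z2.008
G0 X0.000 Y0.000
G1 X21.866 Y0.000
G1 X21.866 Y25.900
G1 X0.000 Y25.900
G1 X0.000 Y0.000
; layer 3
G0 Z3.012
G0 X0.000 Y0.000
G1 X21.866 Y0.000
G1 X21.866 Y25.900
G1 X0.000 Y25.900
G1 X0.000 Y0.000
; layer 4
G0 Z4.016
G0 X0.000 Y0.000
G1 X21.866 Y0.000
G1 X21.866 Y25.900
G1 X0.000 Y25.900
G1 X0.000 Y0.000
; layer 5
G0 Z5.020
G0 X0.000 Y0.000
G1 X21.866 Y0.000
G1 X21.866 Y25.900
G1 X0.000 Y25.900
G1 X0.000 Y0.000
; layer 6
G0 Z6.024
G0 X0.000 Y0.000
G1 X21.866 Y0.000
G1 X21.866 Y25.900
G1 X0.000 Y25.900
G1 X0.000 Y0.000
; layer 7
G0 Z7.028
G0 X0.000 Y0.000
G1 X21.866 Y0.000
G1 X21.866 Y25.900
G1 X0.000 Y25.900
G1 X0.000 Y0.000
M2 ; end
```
solid part
  facet normal 0.0000 0.0000 -1.0000
    outer loop
      vertex 21.866 25.900 0.000
      vertex 21.866 0.000 0.000
      vertex 0.000 0.000 0.000
    endloop
  endfacet
  facet normal 0.0000 0.0000 -1.0000
    outer loop
      vertex 0.000 25.900 0.000
      vertex 21.866 25.900 0.000
      vertex 0.000 0.000 0.000
    endloop
  endfacet
  facet normal 0.0000 0.0000 1.0000
    outer loop
      vertex 0.000 0.000 7.028
      vertex 21.866 0.000 7.028
      vertex 21.866 25.900 7.028
    endloop
  endfacet
  facet normal 0.0000 0.0000 1.0000
    outer loop
      vertex 0.000 0.000 7.028
      vertex 21.866 25.900 7.028
      vertex 0.000 25.900 7.028
    endloop
  endfacet
  facet normal 0.0000 -1.0000 0.0000
    outer loop
      vertex 0.000 0.000 0.000
      vertex 21.866 0.000 0.000
      vertex 21.866 0.000 7.028
    endloop
  endfacet
  facet normal 0.0000 -1.0000 0.0000
    outer loop
      vertex 0.000 0.000 0.000
      vertex 21.866 0.000 7.028
      vertex 0.000 0.000 7.028
    endloop
  endfacet
  facet normal 0.0000 1.0000 0.0000
    outer loop
      vertex 21.866 25.900 7.028
      vertex 21.866 25.900 0.000
      vertex 0.000 25.900 0.000
    endloop
  endfacet
  facet normal 0.0000 1.0000 0.0000
    outer loop
      vertex 0.000 25.900 7.028
      vertex 21.866 25.900 7.028
      vertex 0.000 25.900 0.000
    endloop
  endfacet
  facet normal -1.0000 0.0000 0.0000
    outer loop
      vertex 0.000 25.900 7.028
      vertex 0.000 25.900 0.000
      vertex 0.000 0.000 0.000
    endloop
  endfacet
  facet normal -1.0000 0.0000 0.0000
    outer loop
      vertex 0.000 0.000 7.028
      vertex 0.000 25.900 7.028
      vertex 0.000 0.000 0.000
    endloop
  endfacet
  facet normal 1.0000 0.0000 0.0000
    outer loop
      vertex 21.866 0.000 0.000
      vertex 21.866 25.900 0.000
      vertex 21.866 25.900 7.028
    endloop
  endfacet
  facet normal 1.0000 0.0000 0.0000
    outer loop
      vertex 21.866 0.000 0.000
      vertex 21.866 25.900 7.028
      vertex 21.866 0.000 7.028
    endloop
  endfacet
endsolid part

The G0 Z moves step by Δz≈1.004 mm. Every layer's G1 loop is the same polygon, so the solid is a straight extrusion of it from z=0 to z≈7.03. Closing with flat bottom and top caps and triangulating gives 12 facets — a rectangular box, roughly 21.9 × 25.9 mm footprint and 7.03 mm tall.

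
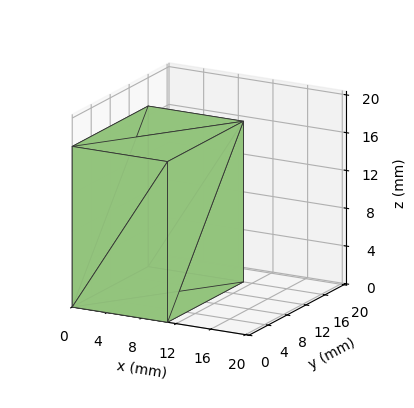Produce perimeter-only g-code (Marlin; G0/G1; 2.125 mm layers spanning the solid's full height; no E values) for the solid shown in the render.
Reading the render: the shape is a rectangular box, roughly 11 × 16 mm footprint and 17 mm tall (dimensions read to the nearest mm from the axis ticks). For the g-code, the solid's height is divided into equal slices at the stated Δz and each level perimeter traced with G1 moves after a G0 lift.

; perimeter-only toolpath
G21 ; units = mm
G90 ; absolute positioning
G28 ; home
; layer 1
G0 Z2.125
G0 X0.000 Y0.000
G1 X11.000 Y0.000
G1 X11.000 Y16.000
G1 X0.000 Y16.000
G1 X0.000 Y0.000
; layer 2
G0 Z4.250
G0 X0.000 Y0.000
G1 X11.000 Y0.000
G1 X11.000 Y16.000
G1 X0.000 Y16.000
G1 X0.000 Y0.000
; layer 3
G0 Z6.375
G0 X0.000 Y0.000
G1 X11.000 Y0.000
G1 X11.000 Y16.000
G1 X0.000 Y16.000
G1 X0.000 Y0.000
; layer 4
G0 Z8.500
G0 X0.000 Y0.000
G1 X11.000 Y0.000
G1 X11.000 Y16.000
G1 X0.000 Y16.000
G1 X0.000 Y0.000
; layer 5
G0 Z10.625
G0 X0.000 Y0.000
G1 X11.000 Y0.000
G1 X11.000 Y16.000
G1 X0.000 Y16.000
G1 X0.000 Y0.000
; layer 6
G0 Z12.750
G0 X0.000 Y0.000
G1 X11.000 Y0.000
G1 X11.000 Y16.000
G1 X0.000 Y16.000
G1 X0.000 Y0.000
; layer 7
G0 Z14.875
G0 X0.000 Y0.000
G1 X11.000 Y0.000
G1 X11.000 Y16.000
G1 X0.000 Y16.000
G1 X0.000 Y0.000
; layer 8
G0 Z17.000
G0 X0.000 Y0.000
G1 X11.000 Y0.000
G1 X11.000 Y16.000
G1 X0.000 Y16.000
G1 X0.000 Y0.000
M2 ; end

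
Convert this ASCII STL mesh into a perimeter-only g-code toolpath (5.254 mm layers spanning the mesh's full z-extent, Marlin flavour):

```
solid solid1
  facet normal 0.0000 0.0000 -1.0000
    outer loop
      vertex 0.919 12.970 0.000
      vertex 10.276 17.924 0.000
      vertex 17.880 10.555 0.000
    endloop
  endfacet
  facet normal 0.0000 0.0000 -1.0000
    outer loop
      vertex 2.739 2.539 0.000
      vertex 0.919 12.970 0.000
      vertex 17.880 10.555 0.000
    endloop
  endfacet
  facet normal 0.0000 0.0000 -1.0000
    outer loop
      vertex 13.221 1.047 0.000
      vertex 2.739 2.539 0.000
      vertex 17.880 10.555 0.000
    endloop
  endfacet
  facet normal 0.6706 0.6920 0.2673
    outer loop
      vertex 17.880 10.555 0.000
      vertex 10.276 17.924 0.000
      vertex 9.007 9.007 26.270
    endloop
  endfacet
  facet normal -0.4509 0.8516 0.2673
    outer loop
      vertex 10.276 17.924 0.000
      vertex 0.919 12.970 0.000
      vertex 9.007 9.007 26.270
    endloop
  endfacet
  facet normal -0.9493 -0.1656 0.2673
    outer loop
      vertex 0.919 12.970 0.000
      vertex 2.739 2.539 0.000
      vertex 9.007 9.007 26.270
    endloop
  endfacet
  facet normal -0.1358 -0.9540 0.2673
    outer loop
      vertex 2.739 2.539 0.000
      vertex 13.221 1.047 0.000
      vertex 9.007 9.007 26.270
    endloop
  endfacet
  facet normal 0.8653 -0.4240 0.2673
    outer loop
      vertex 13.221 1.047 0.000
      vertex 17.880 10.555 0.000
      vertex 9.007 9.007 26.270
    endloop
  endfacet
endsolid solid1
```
; perimeter-only toolpath
G21 ; units = mm
G90 ; absolute positioning
G28 ; home
; layer 1
G0 Z5.254
G0 X16.105 Y10.245
G1 X10.022 Y16.141
G1 X2.537 Y12.177
G1 X3.993 Y3.833
G1 X12.378 Y2.639
G1 X16.105 Y10.245
; layer 2
G0 Z10.508
G0 X14.331 Y9.936
G1 X9.768 Y14.357
G1 X4.154 Y11.385
G1 X5.246 Y5.126
G1 X11.535 Y4.231
G1 X14.331 Y9.936
; layer 3
G0 Z15.762
G0 X12.556 Y9.626
G1 X9.515 Y12.574
G1 X5.772 Y10.592
G1 X6.500 Y6.420
G1 X10.693 Y5.823
G1 X12.556 Y9.626
; layer 4
G0 Z21.016
G0 X10.782 Y9.317
G1 X9.261 Y10.790
G1 X7.389 Y9.800
G1 X7.753 Y7.713
G1 X9.850 Y7.415
G1 X10.782 Y9.317
M2 ; end

The solid is a regular 5-sided pyramid, base circumscribed radius ≈ 9.01 mm, apex at z ≈ 26.3 mm. Slicing at Δz = 5.254 mm — 5 equal slices spanning the solid's height, so layer i sits at z = i·h/5 — gives 4 non-empty perimeters. Each is a 5-segment closed polygon; G0 lifts to the layer z and rapids to the start vertex, then G1 traces the edges. The cross-section shrinks linearly with z (the slice at the apex is degenerate and omitted).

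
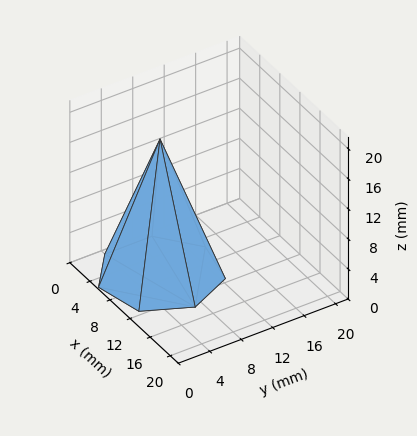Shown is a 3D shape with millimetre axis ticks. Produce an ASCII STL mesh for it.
Reading the render: the shape is a regular 7-sided pyramid, base circumscribed radius ≈ 7 mm, apex at z ≈ 18 mm (dimensions read to the nearest mm from the axis ticks). For the STL, each face is triangulated and given an outward normal.

solid part
  facet normal 0.0000 0.0000 -1.0000
    outer loop
      vertex 5.4 13.8 0.0
      vertex 11.4 12.5 0.0
      vertex 14.0 7.0 0.0
    endloop
  endfacet
  facet normal 0.0000 0.0000 -1.0000
    outer loop
      vertex 0.7 10.0 0.0
      vertex 5.4 13.8 0.0
      vertex 14.0 7.0 0.0
    endloop
  endfacet
  facet normal 0.0000 0.0000 -1.0000
    outer loop
      vertex 0.7 4.0 0.0
      vertex 0.7 10.0 0.0
      vertex 14.0 7.0 0.0
    endloop
  endfacet
  facet normal 0.0000 0.0000 -1.0000
    outer loop
      vertex 5.4 0.2 0.0
      vertex 0.7 4.0 0.0
      vertex 14.0 7.0 0.0
    endloop
  endfacet
  facet normal 0.0000 0.0000 -1.0000
    outer loop
      vertex 11.4 1.5 0.0
      vertex 5.4 0.2 0.0
      vertex 14.0 7.0 0.0
    endloop
  endfacet
  facet normal 0.8529 0.4032 0.3317
    outer loop
      vertex 14.0 7.0 0.0
      vertex 11.4 12.5 0.0
      vertex 7.0 7.0 18.0
    endloop
  endfacet
  facet normal 0.1998 0.9223 0.3307
    outer loop
      vertex 11.4 12.5 0.0
      vertex 5.4 13.8 0.0
      vertex 7.0 7.0 18.0
    endloop
  endfacet
  facet normal -0.5935 0.7341 0.3301
    outer loop
      vertex 5.4 13.8 0.0
      vertex 0.7 10.0 0.0
      vertex 7.0 7.0 18.0
    endloop
  endfacet
  facet normal -0.9439 0.0000 0.3304
    outer loop
      vertex 0.7 10.0 0.0
      vertex 0.7 4.0 0.0
      vertex 7.0 7.0 18.0
    endloop
  endfacet
  facet normal -0.5935 -0.7341 0.3301
    outer loop
      vertex 0.7 4.0 0.0
      vertex 5.4 0.2 0.0
      vertex 7.0 7.0 18.0
    endloop
  endfacet
  facet normal 0.1998 -0.9223 0.3307
    outer loop
      vertex 5.4 0.2 0.0
      vertex 11.4 1.5 0.0
      vertex 7.0 7.0 18.0
    endloop
  endfacet
  facet normal 0.8529 -0.4032 0.3317
    outer loop
      vertex 11.4 1.5 0.0
      vertex 14.0 7.0 0.0
      vertex 7.0 7.0 18.0
    endloop
  endfacet
endsolid part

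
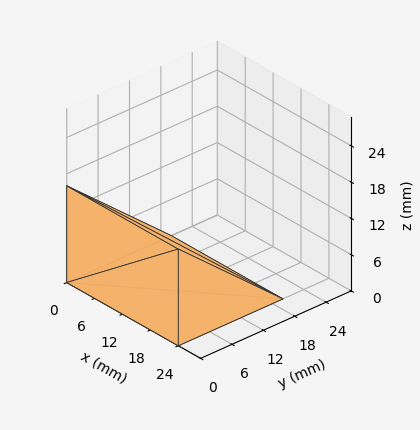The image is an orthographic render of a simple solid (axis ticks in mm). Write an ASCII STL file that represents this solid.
Reading the render: the shape is a wedge (ramp): 24 × 20 mm base, rising to 16 mm along the y=0 edge and sloping linearly to z=0 at y=20 (dimensions read to the nearest mm from the axis ticks). For the STL, each face is triangulated and given an outward normal.

solid part
  facet normal 0.0000 0.0000 -1.0000
    outer loop
      vertex 24.00 20.00 0.00
      vertex 24.00 0.00 0.00
      vertex 0.00 0.00 0.00
    endloop
  endfacet
  facet normal 0.0000 0.0000 -1.0000
    outer loop
      vertex 0.00 20.00 0.00
      vertex 24.00 20.00 0.00
      vertex 0.00 0.00 0.00
    endloop
  endfacet
  facet normal 0.0000 -1.0000 0.0000
    outer loop
      vertex 0.00 0.00 0.00
      vertex 24.00 0.00 0.00
      vertex 24.00 0.00 16.00
    endloop
  endfacet
  facet normal 0.0000 -1.0000 0.0000
    outer loop
      vertex 0.00 0.00 0.00
      vertex 24.00 0.00 16.00
      vertex 0.00 0.00 16.00
    endloop
  endfacet
  facet normal 0.0000 0.6247 0.7809
    outer loop
      vertex 0.00 0.00 16.00
      vertex 24.00 0.00 16.00
      vertex 24.00 20.00 0.00
    endloop
  endfacet
  facet normal 0.0000 0.6247 0.7809
    outer loop
      vertex 0.00 0.00 16.00
      vertex 24.00 20.00 0.00
      vertex 0.00 20.00 0.00
    endloop
  endfacet
  facet normal -1.0000 0.0000 0.0000
    outer loop
      vertex 0.00 0.00 16.00
      vertex 0.00 20.00 0.00
      vertex 0.00 0.00 0.00
    endloop
  endfacet
  facet normal 1.0000 0.0000 0.0000
    outer loop
      vertex 24.00 0.00 0.00
      vertex 24.00 20.00 0.00
      vertex 24.00 0.00 16.00
    endloop
  endfacet
endsolid part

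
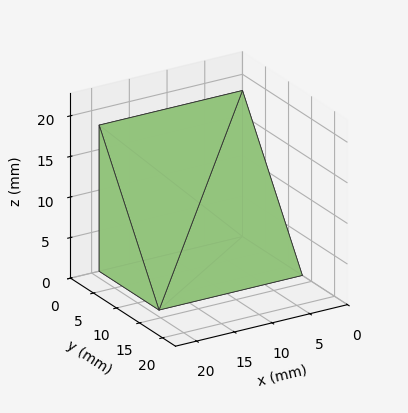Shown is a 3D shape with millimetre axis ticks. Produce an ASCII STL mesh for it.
Reading the render: the shape is a wedge (ramp): 19 × 13 mm base, rising to 18 mm along the y=0 edge and sloping linearly to z=0 at y=13 (dimensions read to the nearest mm from the axis ticks). For the STL, each face is triangulated and given an outward normal.

solid part
  facet normal 0.0000 0.0000 -1.0000
    outer loop
      vertex 19.00 13.00 0.00
      vertex 19.00 0.00 0.00
      vertex 0.00 0.00 0.00
    endloop
  endfacet
  facet normal 0.0000 0.0000 -1.0000
    outer loop
      vertex 0.00 13.00 0.00
      vertex 19.00 13.00 0.00
      vertex 0.00 0.00 0.00
    endloop
  endfacet
  facet normal 0.0000 -1.0000 0.0000
    outer loop
      vertex 0.00 0.00 0.00
      vertex 19.00 0.00 0.00
      vertex 19.00 0.00 18.00
    endloop
  endfacet
  facet normal 0.0000 -1.0000 0.0000
    outer loop
      vertex 0.00 0.00 0.00
      vertex 19.00 0.00 18.00
      vertex 0.00 0.00 18.00
    endloop
  endfacet
  facet normal 0.0000 0.8107 0.5855
    outer loop
      vertex 0.00 0.00 18.00
      vertex 19.00 0.00 18.00
      vertex 19.00 13.00 0.00
    endloop
  endfacet
  facet normal 0.0000 0.8107 0.5855
    outer loop
      vertex 0.00 0.00 18.00
      vertex 19.00 13.00 0.00
      vertex 0.00 13.00 0.00
    endloop
  endfacet
  facet normal -1.0000 0.0000 0.0000
    outer loop
      vertex 0.00 0.00 18.00
      vertex 0.00 13.00 0.00
      vertex 0.00 0.00 0.00
    endloop
  endfacet
  facet normal 1.0000 0.0000 0.0000
    outer loop
      vertex 19.00 0.00 0.00
      vertex 19.00 13.00 0.00
      vertex 19.00 0.00 18.00
    endloop
  endfacet
endsolid part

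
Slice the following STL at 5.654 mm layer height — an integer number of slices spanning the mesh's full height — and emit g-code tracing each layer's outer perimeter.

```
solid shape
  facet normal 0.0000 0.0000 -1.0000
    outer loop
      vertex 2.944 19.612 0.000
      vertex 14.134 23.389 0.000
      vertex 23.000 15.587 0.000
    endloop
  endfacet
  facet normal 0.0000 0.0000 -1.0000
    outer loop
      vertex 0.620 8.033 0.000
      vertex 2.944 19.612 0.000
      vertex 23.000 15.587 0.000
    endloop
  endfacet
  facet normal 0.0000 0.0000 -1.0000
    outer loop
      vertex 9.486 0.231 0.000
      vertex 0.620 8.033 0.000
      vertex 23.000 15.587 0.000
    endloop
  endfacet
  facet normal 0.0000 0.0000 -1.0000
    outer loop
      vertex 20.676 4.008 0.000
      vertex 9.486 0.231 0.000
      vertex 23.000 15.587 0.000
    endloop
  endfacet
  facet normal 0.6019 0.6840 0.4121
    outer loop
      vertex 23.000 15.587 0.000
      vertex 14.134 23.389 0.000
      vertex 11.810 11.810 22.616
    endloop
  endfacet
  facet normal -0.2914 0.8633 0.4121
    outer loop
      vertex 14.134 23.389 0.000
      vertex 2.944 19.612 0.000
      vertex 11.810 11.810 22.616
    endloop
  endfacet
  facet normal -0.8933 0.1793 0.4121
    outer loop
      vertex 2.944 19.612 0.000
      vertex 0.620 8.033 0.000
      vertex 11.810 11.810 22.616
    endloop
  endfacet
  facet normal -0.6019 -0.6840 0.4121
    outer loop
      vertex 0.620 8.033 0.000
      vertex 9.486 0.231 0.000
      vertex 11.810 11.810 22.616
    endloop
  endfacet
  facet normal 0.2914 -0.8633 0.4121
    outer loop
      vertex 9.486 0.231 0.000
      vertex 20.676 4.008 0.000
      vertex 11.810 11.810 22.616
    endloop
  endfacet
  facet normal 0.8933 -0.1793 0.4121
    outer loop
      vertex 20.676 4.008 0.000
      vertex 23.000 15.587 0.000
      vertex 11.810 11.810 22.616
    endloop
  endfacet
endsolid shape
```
; perimeter-only toolpath
G21 ; units = mm
G90 ; absolute positioning
G28 ; home
; layer 1
G0 Z5.654
G0 X20.203 Y14.643
G1 X13.553 Y20.494
G1 X5.161 Y17.662
G1 X3.417 Y8.977
G1 X10.067 Y3.126
G1 X18.459 Y5.959
G1 X20.203 Y14.643
; layer 2
G0 Z11.308
G0 X17.405 Y13.698
G1 X12.972 Y17.599
G1 X7.377 Y15.711
G1 X6.215 Y9.921
G1 X10.648 Y6.021
G1 X16.243 Y7.909
G1 X17.405 Y13.698
; layer 3
G0 Z16.962
G0 X14.607 Y12.754
G1 X12.391 Y14.705
G1 X9.594 Y13.761
G1 X9.012 Y10.866
G1 X11.229 Y8.915
G1 X14.026 Y9.860
G1 X14.607 Y12.754
M2 ; end

The solid is a regular 6-sided pyramid, base circumscribed radius ≈ 11.8 mm, apex at z ≈ 22.6 mm. Slicing at Δz = 5.654 mm — 4 equal slices spanning the solid's height, so layer i sits at z = i·h/4 — gives 3 non-empty perimeters. Each is a 6-segment closed polygon; G0 lifts to the layer z and rapids to the start vertex, then G1 traces the edges. The cross-section shrinks linearly with z (the slice at the apex is degenerate and omitted).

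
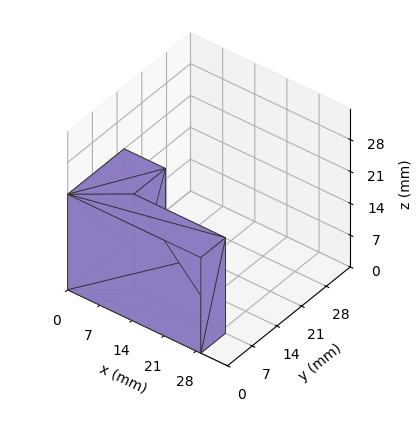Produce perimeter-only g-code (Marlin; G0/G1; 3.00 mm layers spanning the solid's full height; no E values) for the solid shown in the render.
Reading the render: the shape is an L-shaped prism: outer 29 × 16 mm, arm thicknesses ≈ 7 mm (horizontal) and 9 mm (vertical), extruded 21 mm in z (dimensions read to the nearest mm from the axis ticks). For the g-code, the solid's height is divided into equal slices at the stated Δz and each level perimeter traced with G1 moves after a G0 lift.

; perimeter-only toolpath
G21 ; units = mm
G90 ; absolute positioning
G28 ; home
; layer 1
G0 Z3.00
G0 X0.00 Y0.00
G1 X29.00 Y0.00
G1 X29.00 Y7.00
G1 X9.00 Y7.00
G1 X9.00 Y16.00
G1 X0.00 Y16.00
G1 X0.00 Y0.00
; layer 2
G0 Z6.00
G0 X0.00 Y0.00
G1 X29.00 Y0.00
G1 X29.00 Y7.00
G1 X9.00 Y7.00
G1 X9.00 Y16.00
G1 X0.00 Y16.00
G1 X0.00 Y0.00
; layer 3
G0 Z9.00
G0 X0.00 Y0.00
G1 X29.00 Y0.00
G1 X29.00 Y7.00
G1 X9.00 Y7.00
G1 X9.00 Y16.00
G1 X0.00 Y16.00
G1 X0.00 Y0.00
; layer 4
G0 Z12.00
G0 X0.00 Y0.00
G1 X29.00 Y0.00
G1 X29.00 Y7.00
G1 X9.00 Y7.00
G1 X9.00 Y16.00
G1 X0.00 Y16.00
G1 X0.00 Y0.00
; layer 5
G0 Z15.00
G0 X0.00 Y0.00
G1 X29.00 Y0.00
G1 X29.00 Y7.00
G1 X9.00 Y7.00
G1 X9.00 Y16.00
G1 X0.00 Y16.00
G1 X0.00 Y0.00
; layer 6
G0 Z18.00
G0 X0.00 Y0.00
G1 X29.00 Y0.00
G1 X29.00 Y7.00
G1 X9.00 Y7.00
G1 X9.00 Y16.00
G1 X0.00 Y16.00
G1 X0.00 Y0.00
; layer 7
G0 Z21.00
G0 X0.00 Y0.00
G1 X29.00 Y0.00
G1 X29.00 Y7.00
G1 X9.00 Y7.00
G1 X9.00 Y16.00
G1 X0.00 Y16.00
G1 X0.00 Y0.00
M2 ; end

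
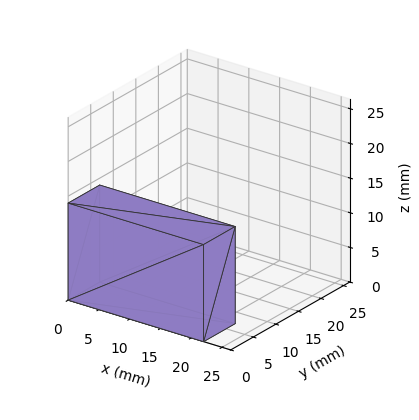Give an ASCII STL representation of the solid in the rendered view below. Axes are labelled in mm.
Reading the render: the shape is a rectangular box, roughly 22 × 7 mm footprint and 14 mm tall (dimensions read to the nearest mm from the axis ticks). For the STL, each face is triangulated and given an outward normal.

solid part
  facet normal 0.0000 0.0000 -1.0000
    outer loop
      vertex 22.0 7.0 0.0
      vertex 22.0 0.0 0.0
      vertex 0.0 0.0 0.0
    endloop
  endfacet
  facet normal 0.0000 0.0000 -1.0000
    outer loop
      vertex 0.0 7.0 0.0
      vertex 22.0 7.0 0.0
      vertex 0.0 0.0 0.0
    endloop
  endfacet
  facet normal 0.0000 0.0000 1.0000
    outer loop
      vertex 0.0 0.0 14.0
      vertex 22.0 0.0 14.0
      vertex 22.0 7.0 14.0
    endloop
  endfacet
  facet normal 0.0000 0.0000 1.0000
    outer loop
      vertex 0.0 0.0 14.0
      vertex 22.0 7.0 14.0
      vertex 0.0 7.0 14.0
    endloop
  endfacet
  facet normal 0.0000 -1.0000 0.0000
    outer loop
      vertex 0.0 0.0 0.0
      vertex 22.0 0.0 0.0
      vertex 22.0 0.0 14.0
    endloop
  endfacet
  facet normal 0.0000 -1.0000 0.0000
    outer loop
      vertex 0.0 0.0 0.0
      vertex 22.0 0.0 14.0
      vertex 0.0 0.0 14.0
    endloop
  endfacet
  facet normal 0.0000 1.0000 0.0000
    outer loop
      vertex 22.0 7.0 14.0
      vertex 22.0 7.0 0.0
      vertex 0.0 7.0 0.0
    endloop
  endfacet
  facet normal 0.0000 1.0000 0.0000
    outer loop
      vertex 0.0 7.0 14.0
      vertex 22.0 7.0 14.0
      vertex 0.0 7.0 0.0
    endloop
  endfacet
  facet normal -1.0000 0.0000 0.0000
    outer loop
      vertex 0.0 7.0 14.0
      vertex 0.0 7.0 0.0
      vertex 0.0 0.0 0.0
    endloop
  endfacet
  facet normal -1.0000 0.0000 0.0000
    outer loop
      vertex 0.0 0.0 14.0
      vertex 0.0 7.0 14.0
      vertex 0.0 0.0 0.0
    endloop
  endfacet
  facet normal 1.0000 0.0000 0.0000
    outer loop
      vertex 22.0 0.0 0.0
      vertex 22.0 7.0 0.0
      vertex 22.0 7.0 14.0
    endloop
  endfacet
  facet normal 1.0000 0.0000 0.0000
    outer loop
      vertex 22.0 0.0 0.0
      vertex 22.0 7.0 14.0
      vertex 22.0 0.0 14.0
    endloop
  endfacet
endsolid part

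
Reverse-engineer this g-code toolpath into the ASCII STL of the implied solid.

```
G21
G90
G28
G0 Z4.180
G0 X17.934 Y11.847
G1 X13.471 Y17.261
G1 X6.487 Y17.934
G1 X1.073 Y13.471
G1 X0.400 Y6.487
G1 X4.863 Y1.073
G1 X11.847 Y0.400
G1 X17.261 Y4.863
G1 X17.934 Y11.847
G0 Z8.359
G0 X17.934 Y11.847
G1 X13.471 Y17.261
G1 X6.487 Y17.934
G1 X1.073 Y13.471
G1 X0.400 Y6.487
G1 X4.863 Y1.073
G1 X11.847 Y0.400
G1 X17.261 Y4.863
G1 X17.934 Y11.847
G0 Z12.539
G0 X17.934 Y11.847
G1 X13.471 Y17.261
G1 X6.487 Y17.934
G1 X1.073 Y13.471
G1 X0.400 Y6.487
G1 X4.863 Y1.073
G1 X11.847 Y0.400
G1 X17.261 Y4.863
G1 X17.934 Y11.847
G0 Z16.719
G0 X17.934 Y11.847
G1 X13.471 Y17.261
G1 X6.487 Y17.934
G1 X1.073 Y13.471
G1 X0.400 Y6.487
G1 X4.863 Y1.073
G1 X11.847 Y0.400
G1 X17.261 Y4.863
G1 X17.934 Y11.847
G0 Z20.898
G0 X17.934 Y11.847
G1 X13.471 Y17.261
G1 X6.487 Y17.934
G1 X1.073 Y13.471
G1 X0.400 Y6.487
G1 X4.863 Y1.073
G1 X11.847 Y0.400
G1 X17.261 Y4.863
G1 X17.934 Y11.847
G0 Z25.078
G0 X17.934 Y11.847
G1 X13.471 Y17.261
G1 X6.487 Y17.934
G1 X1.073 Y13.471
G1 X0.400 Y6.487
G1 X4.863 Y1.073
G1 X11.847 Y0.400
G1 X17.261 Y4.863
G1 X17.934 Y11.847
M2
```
solid part
  facet normal 0.0000 0.0000 -1.0000
    outer loop
      vertex 6.487 17.934 0.000
      vertex 13.471 17.261 0.000
      vertex 17.934 11.847 0.000
    endloop
  endfacet
  facet normal 0.0000 0.0000 -1.0000
    outer loop
      vertex 1.073 13.471 0.000
      vertex 6.487 17.934 0.000
      vertex 17.934 11.847 0.000
    endloop
  endfacet
  facet normal 0.0000 0.0000 -1.0000
    outer loop
      vertex 0.400 6.487 0.000
      vertex 1.073 13.471 0.000
      vertex 17.934 11.847 0.000
    endloop
  endfacet
  facet normal 0.0000 0.0000 -1.0000
    outer loop
      vertex 4.863 1.073 0.000
      vertex 0.400 6.487 0.000
      vertex 17.934 11.847 0.000
    endloop
  endfacet
  facet normal 0.0000 0.0000 -1.0000
    outer loop
      vertex 11.847 0.400 0.000
      vertex 4.863 1.073 0.000
      vertex 17.934 11.847 0.000
    endloop
  endfacet
  facet normal 0.0000 0.0000 -1.0000
    outer loop
      vertex 17.261 4.863 0.000
      vertex 11.847 0.400 0.000
      vertex 17.934 11.847 0.000
    endloop
  endfacet
  facet normal 0.0000 0.0000 1.0000
    outer loop
      vertex 17.934 11.847 25.078
      vertex 13.471 17.261 25.078
      vertex 6.487 17.934 25.078
    endloop
  endfacet
  facet normal 0.0000 0.0000 1.0000
    outer loop
      vertex 17.934 11.847 25.078
      vertex 6.487 17.934 25.078
      vertex 1.073 13.471 25.078
    endloop
  endfacet
  facet normal 0.0000 0.0000 1.0000
    outer loop
      vertex 17.934 11.847 25.078
      vertex 1.073 13.471 25.078
      vertex 0.400 6.487 25.078
    endloop
  endfacet
  facet normal 0.0000 0.0000 1.0000
    outer loop
      vertex 17.934 11.847 25.078
      vertex 0.400 6.487 25.078
      vertex 4.863 1.073 25.078
    endloop
  endfacet
  facet normal 0.0000 0.0000 1.0000
    outer loop
      vertex 17.934 11.847 25.078
      vertex 4.863 1.073 25.078
      vertex 11.847 0.400 25.078
    endloop
  endfacet
  facet normal 0.0000 0.0000 1.0000
    outer loop
      vertex 17.934 11.847 25.078
      vertex 11.847 0.400 25.078
      vertex 17.261 4.863 25.078
    endloop
  endfacet
  facet normal 0.7716 0.6361 0.0000
    outer loop
      vertex 17.934 11.847 0.000
      vertex 13.471 17.261 0.000
      vertex 13.471 17.261 25.078
    endloop
  endfacet
  facet normal 0.7716 0.6361 0.0000
    outer loop
      vertex 17.934 11.847 0.000
      vertex 13.471 17.261 25.078
      vertex 17.934 11.847 25.078
    endloop
  endfacet
  facet normal 0.0959 0.9954 0.0000
    outer loop
      vertex 13.471 17.261 0.000
      vertex 6.487 17.934 0.000
      vertex 6.487 17.934 25.078
    endloop
  endfacet
  facet normal 0.0959 0.9954 0.0000
    outer loop
      vertex 13.471 17.261 0.000
      vertex 6.487 17.934 25.078
      vertex 13.471 17.261 25.078
    endloop
  endfacet
  facet normal -0.6361 0.7716 0.0000
    outer loop
      vertex 6.487 17.934 0.000
      vertex 1.073 13.471 0.000
      vertex 1.073 13.471 25.078
    endloop
  endfacet
  facet normal -0.6361 0.7716 0.0000
    outer loop
      vertex 6.487 17.934 0.000
      vertex 1.073 13.471 25.078
      vertex 6.487 17.934 25.078
    endloop
  endfacet
  facet normal -0.9954 0.0959 0.0000
    outer loop
      vertex 1.073 13.471 0.000
      vertex 0.400 6.487 0.000
      vertex 0.400 6.487 25.078
    endloop
  endfacet
  facet normal -0.9954 0.0959 0.0000
    outer loop
      vertex 1.073 13.471 0.000
      vertex 0.400 6.487 25.078
      vertex 1.073 13.471 25.078
    endloop
  endfacet
  facet normal -0.7716 -0.6361 0.0000
    outer loop
      vertex 0.400 6.487 0.000
      vertex 4.863 1.073 0.000
      vertex 4.863 1.073 25.078
    endloop
  endfacet
  facet normal -0.7716 -0.6361 0.0000
    outer loop
      vertex 0.400 6.487 0.000
      vertex 4.863 1.073 25.078
      vertex 0.400 6.487 25.078
    endloop
  endfacet
  facet normal -0.0959 -0.9954 0.0000
    outer loop
      vertex 4.863 1.073 0.000
      vertex 11.847 0.400 0.000
      vertex 11.847 0.400 25.078
    endloop
  endfacet
  facet normal -0.0959 -0.9954 0.0000
    outer loop
      vertex 4.863 1.073 0.000
      vertex 11.847 0.400 25.078
      vertex 4.863 1.073 25.078
    endloop
  endfacet
  facet normal 0.6361 -0.7716 0.0000
    outer loop
      vertex 11.847 0.400 0.000
      vertex 17.261 4.863 0.000
      vertex 17.261 4.863 25.078
    endloop
  endfacet
  facet normal 0.6361 -0.7716 0.0000
    outer loop
      vertex 11.847 0.400 0.000
      vertex 17.261 4.863 25.078
      vertex 11.847 0.400 25.078
    endloop
  endfacet
  facet normal 0.9954 -0.0959 0.0000
    outer loop
      vertex 17.261 4.863 0.000
      vertex 17.934 11.847 0.000
      vertex 17.934 11.847 25.078
    endloop
  endfacet
  facet normal 0.9954 -0.0959 0.0000
    outer loop
      vertex 17.261 4.863 0.000
      vertex 17.934 11.847 25.078
      vertex 17.261 4.863 25.078
    endloop
  endfacet
endsolid part

The G0 Z moves step by Δz≈4.180 mm. Every layer's G1 loop is the same polygon, so the solid is a straight extrusion of it from z=0 to z≈25.1. Closing with flat bottom and top caps and triangulating gives 28 facets — a regular 8-sided prism (a cylinder approximated with 8 flat sides), circumscribed radius ≈ 9.17 mm, height ≈ 25.1 mm.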